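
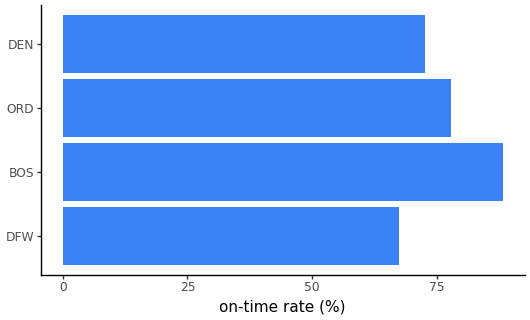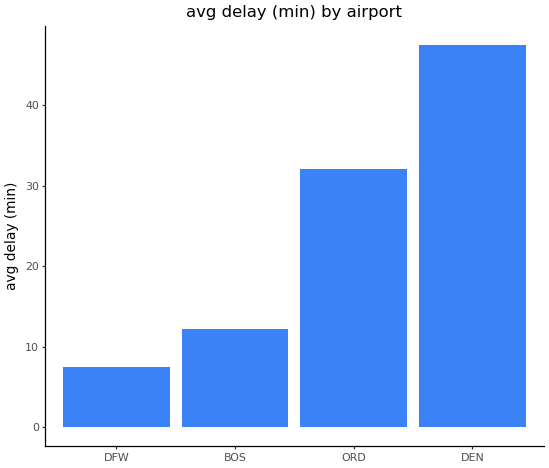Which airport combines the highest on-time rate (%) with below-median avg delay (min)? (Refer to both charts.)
Chart 2 median avg delay (min) ≈ 20; below-median airports: DFW, BOS. Among those, BOS has the highest on-time rate (%) (≈ 90).

BOS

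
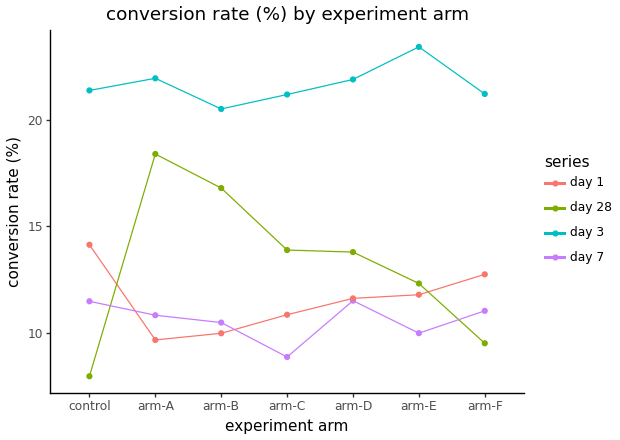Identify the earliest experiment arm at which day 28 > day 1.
arm-A

control: day 28 ≈ 8 vs day 1 ≈ 14 (not yet); arm-A: day 28 ≈ 18 vs day 1 ≈ 10 (first crossover).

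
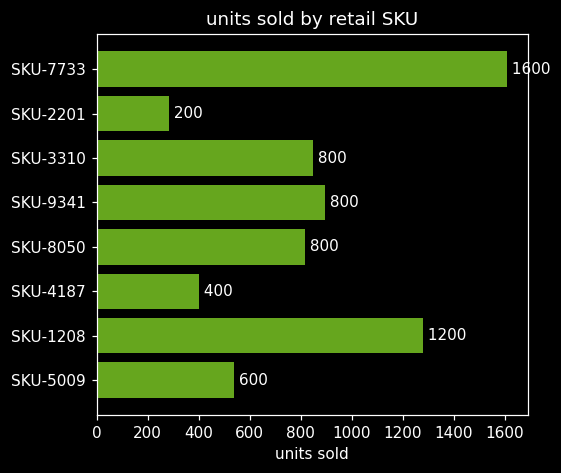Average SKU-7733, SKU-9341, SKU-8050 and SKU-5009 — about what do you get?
≈ 950

(1600 + 800 + 800 + 600) / 4 ≈ 950.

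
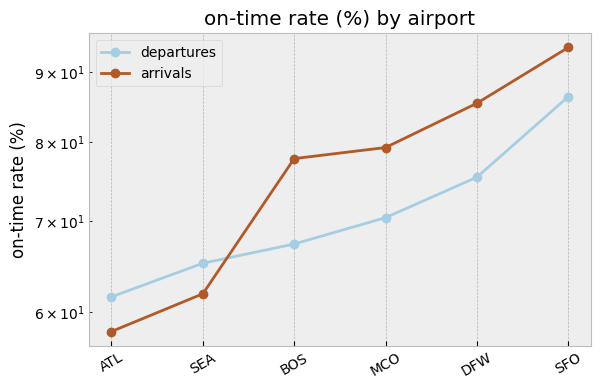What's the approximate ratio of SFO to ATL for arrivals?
SFO ≈ 95, ATL ≈ 60; 95/60 ≈ 1.58.

≈ 1.58×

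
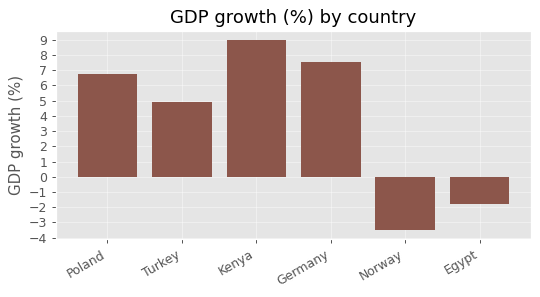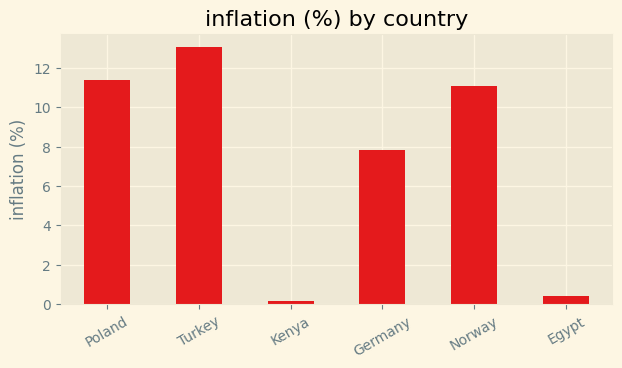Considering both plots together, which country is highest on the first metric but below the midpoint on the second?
Chart 2 median inflation (%) ≈ 10; below-median countries: Kenya, Germany, Egypt. Among those, Kenya has the highest GDP growth (%) (≈ 9).

Kenya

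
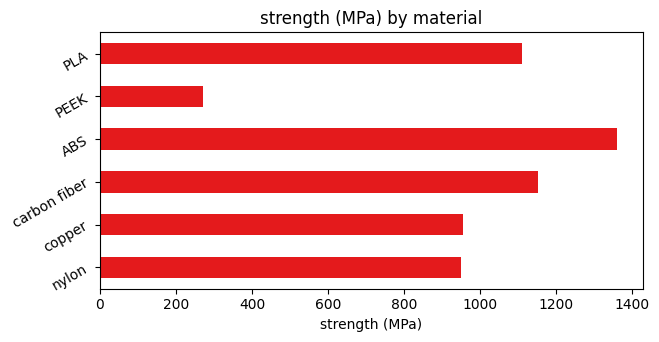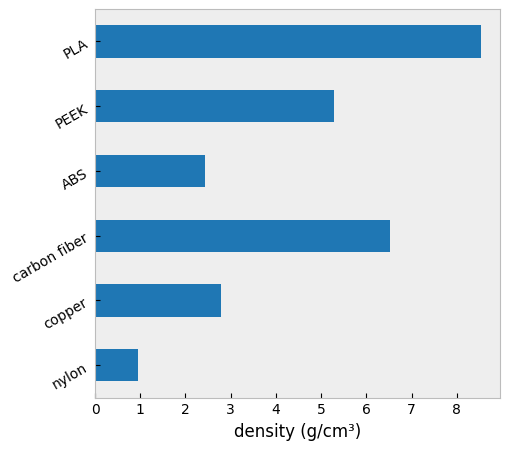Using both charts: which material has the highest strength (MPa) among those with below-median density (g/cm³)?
ABS

Chart 2 median density (g/cm³) ≈ 4; below-median materials: nylon, copper, ABS. Among those, ABS has the highest strength (MPa) (≈ 1400).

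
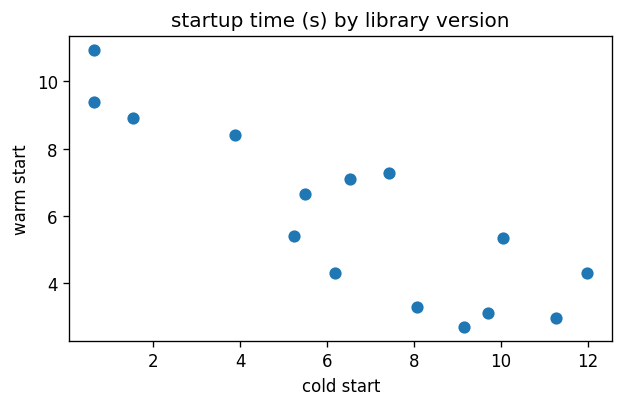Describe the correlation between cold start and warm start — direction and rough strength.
Points are negatively correlated; strong (|r| ≈ 0.9).

negative, strong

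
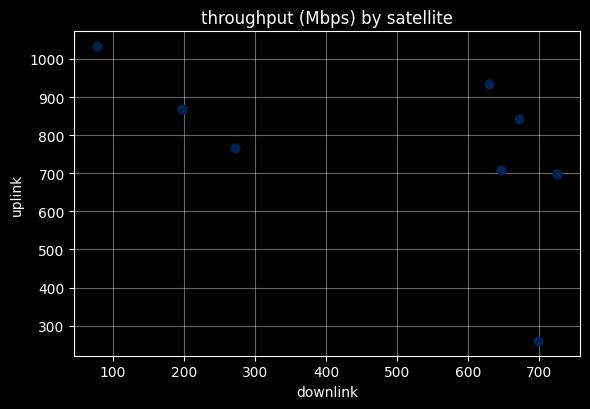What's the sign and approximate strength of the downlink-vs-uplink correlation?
negative, moderate

Points are negatively correlated; moderate (|r| ≈ 0.5).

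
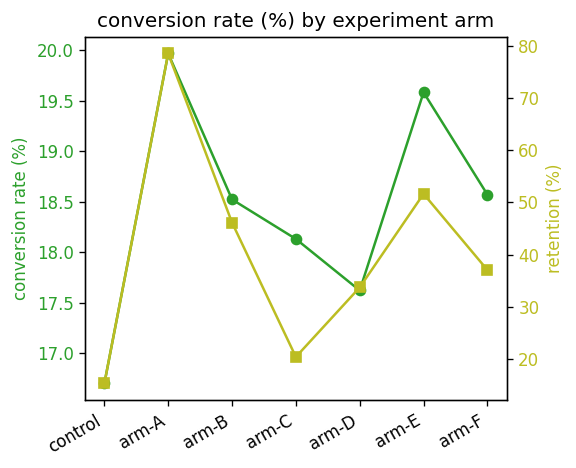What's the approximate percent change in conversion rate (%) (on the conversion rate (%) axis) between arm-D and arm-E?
arm-D ≈ 17.5, arm-E ≈ 19.5; (19.5 − 17.5) / 17.5 ≈ +11.4%.

≈ +11.4%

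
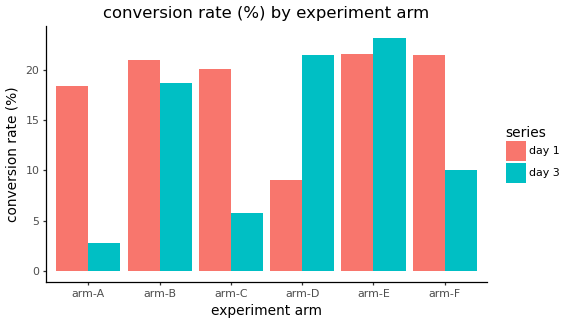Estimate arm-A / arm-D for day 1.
≈ 1.8×

arm-A ≈ 18, arm-D ≈ 10; 18/10 ≈ 1.8.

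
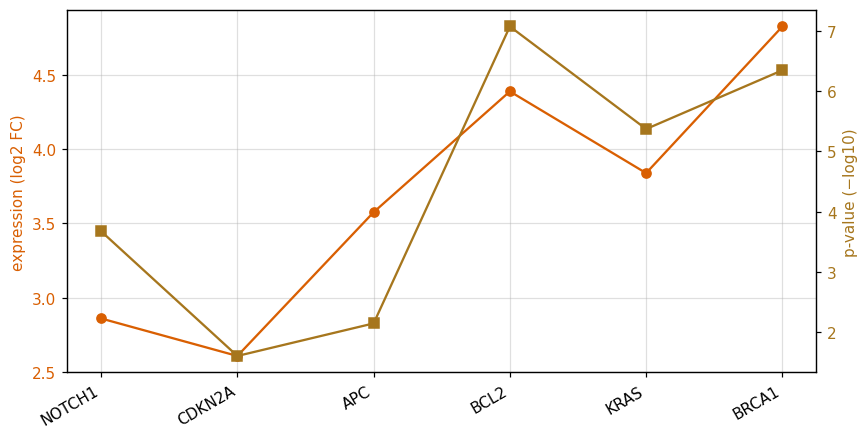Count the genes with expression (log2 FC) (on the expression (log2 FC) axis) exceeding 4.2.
2

Above 4.2: BCL2, BRCA1.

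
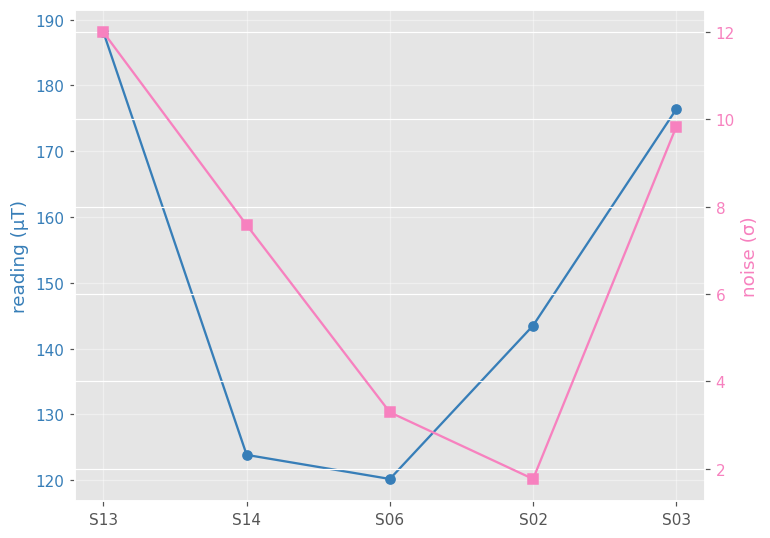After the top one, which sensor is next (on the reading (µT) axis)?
Top 3 (on the reading (µT) axis): S13 ≈ 190, S03 ≈ 180, S02 ≈ 140.

S03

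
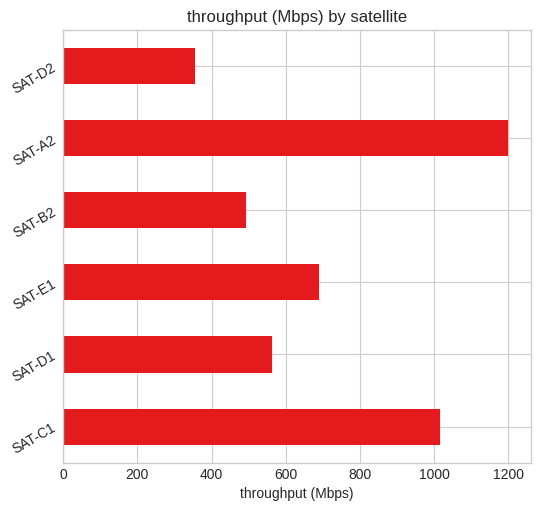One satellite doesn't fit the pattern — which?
SAT-A2 ≈ 1200; the rest sit between ≈ 400 and ≈ 1000.

SAT-A2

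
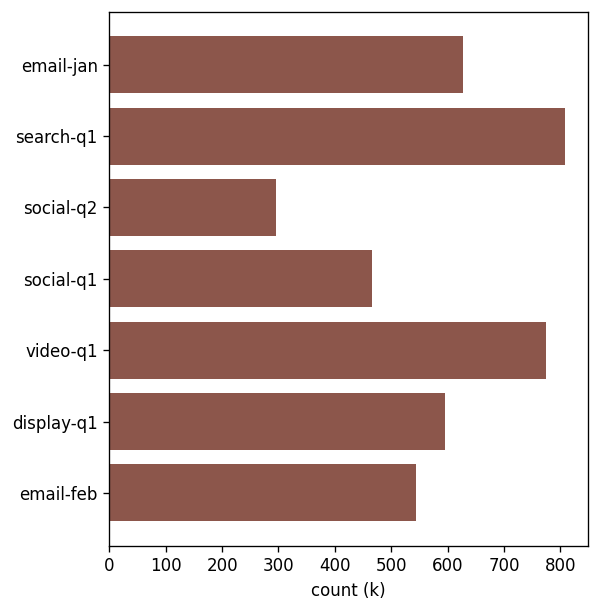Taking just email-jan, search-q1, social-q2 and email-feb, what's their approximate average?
≈ 550

(600 + 800 + 300 + 500) / 4 ≈ 550.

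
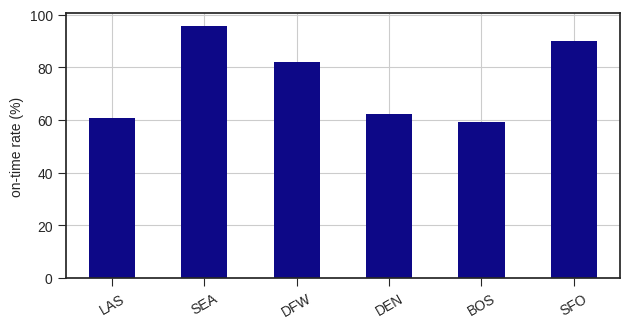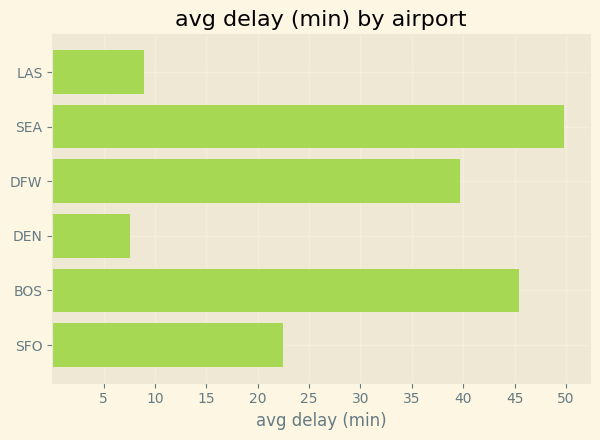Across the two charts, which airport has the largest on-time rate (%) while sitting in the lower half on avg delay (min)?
Chart 2 median avg delay (min) ≈ 30; below-median airports: LAS, DEN, SFO. Among those, SFO has the highest on-time rate (%) (≈ 90).

SFO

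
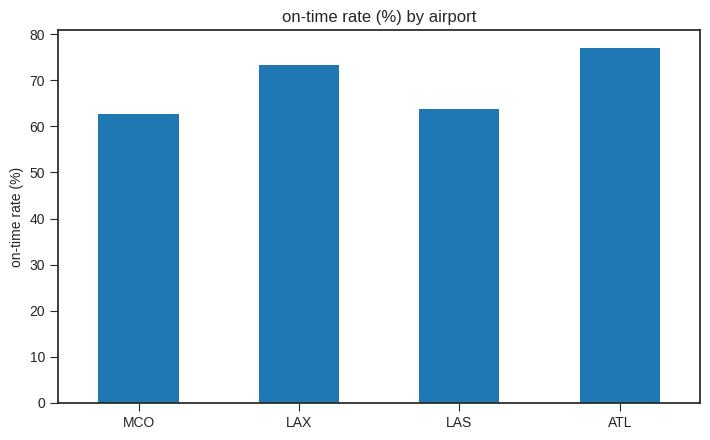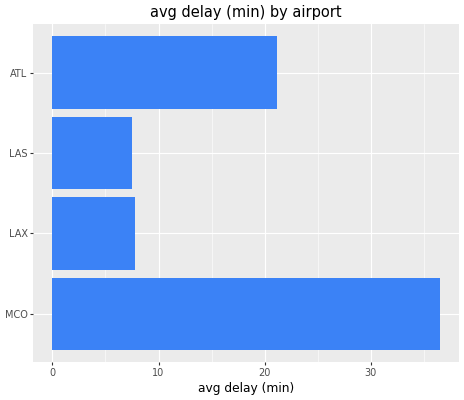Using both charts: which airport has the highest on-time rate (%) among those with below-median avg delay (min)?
Chart 2 median avg delay (min) ≈ 15; below-median airports: LAX, LAS. Among those, LAX has the highest on-time rate (%) (≈ 70).

LAX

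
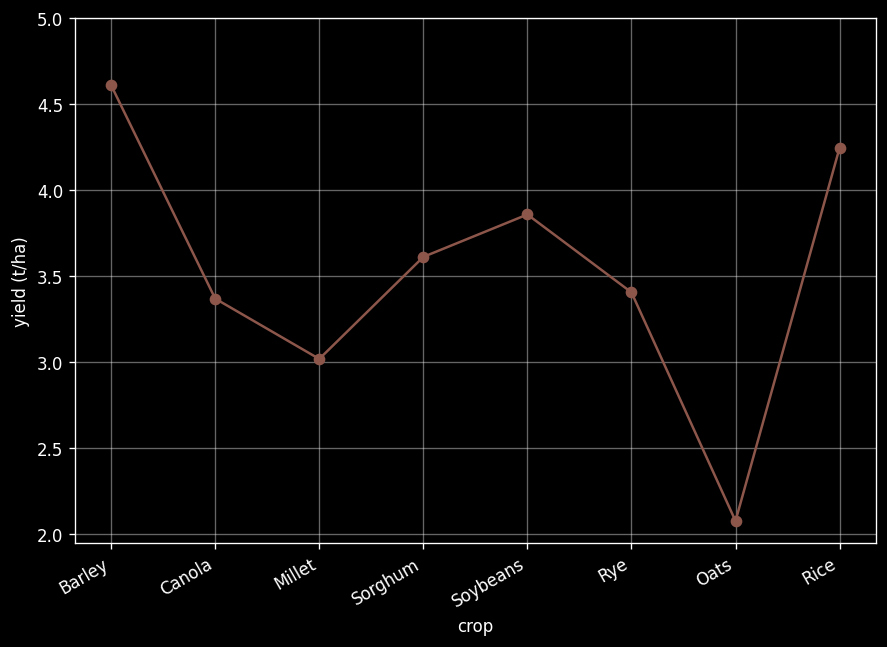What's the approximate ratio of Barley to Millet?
Barley ≈ 4.5, Millet ≈ 3.0; 4.5/3.0 ≈ 1.5.

≈ 1.5×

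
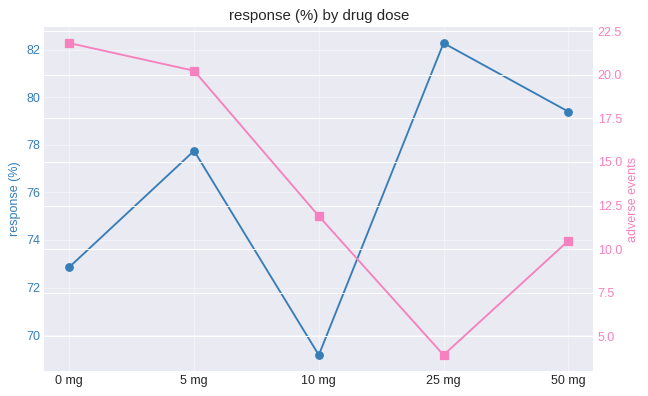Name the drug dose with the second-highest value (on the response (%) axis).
Top 3 (on the response (%) axis): 25 mg ≈ 82, 50 mg ≈ 80, 5 mg ≈ 78.

50 mg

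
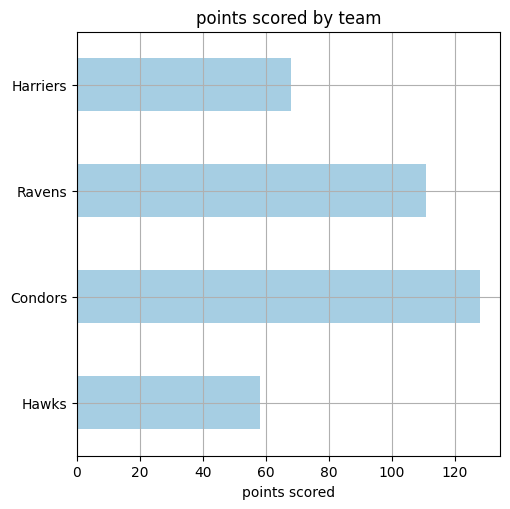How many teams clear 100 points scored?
Above 100: Condors, Ravens.

2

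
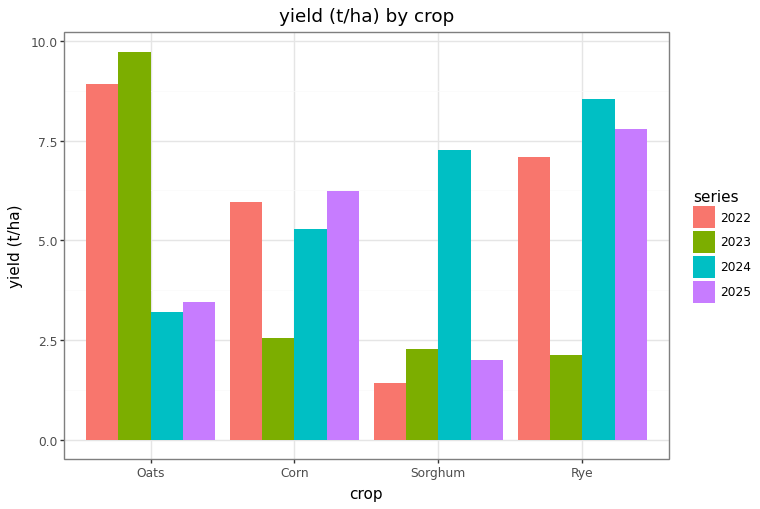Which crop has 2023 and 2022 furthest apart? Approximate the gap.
Rye, ≈ 5 t/ha

Rye: 2023 ≈ 2, 2022 ≈ 7 → gap ≈ 5. Next-largest (Corn) is only ≈ 3.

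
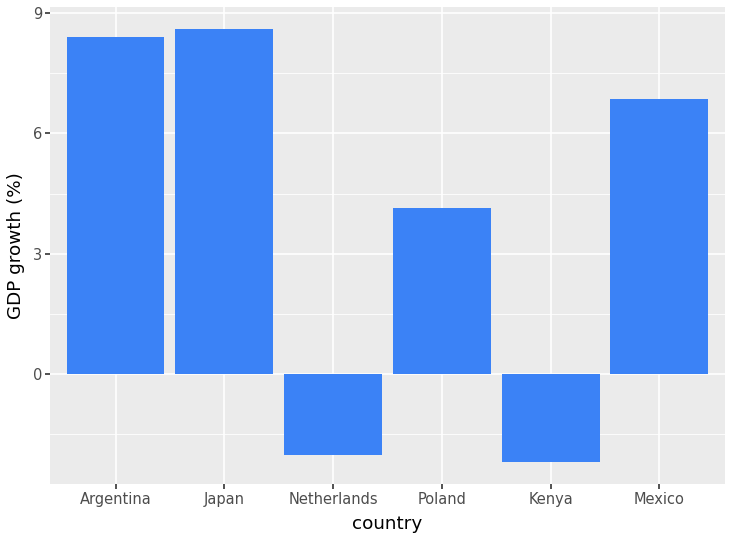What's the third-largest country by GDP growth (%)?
Top 4: Japan ≈ 9, Argentina ≈ 8, Mexico ≈ 7, Poland ≈ 4.

Mexico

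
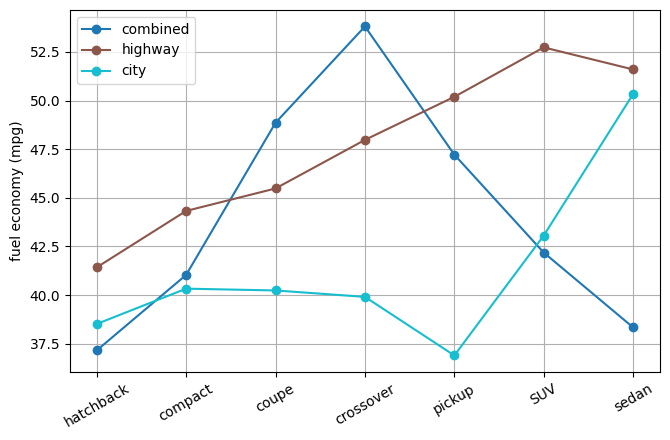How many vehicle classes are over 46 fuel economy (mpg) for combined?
Above 46: coupe, crossover, pickup.

3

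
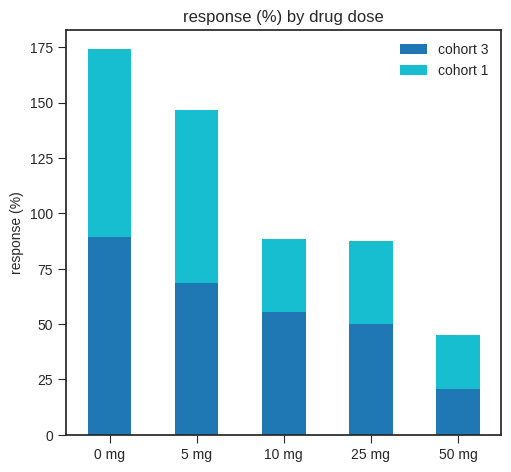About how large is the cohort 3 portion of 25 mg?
≈ 40

cohort 3 top ≈ 40, bottom ≈ 0; segment ≈ 40.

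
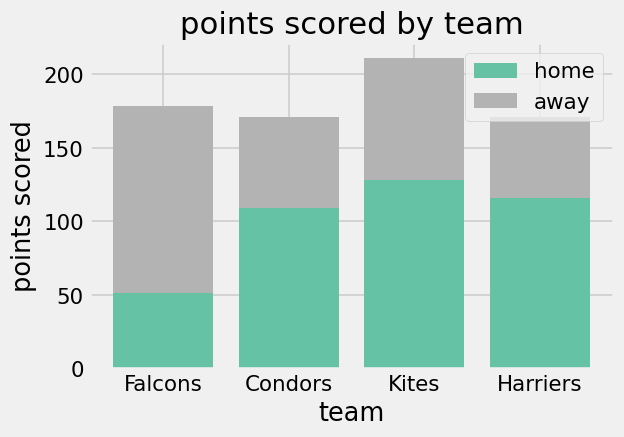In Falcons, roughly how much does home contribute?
≈ 60

home top ≈ 60, bottom ≈ 0; segment ≈ 60.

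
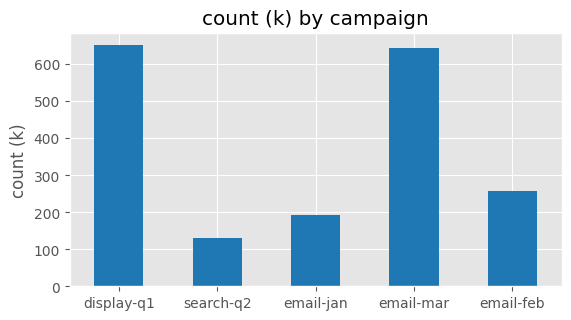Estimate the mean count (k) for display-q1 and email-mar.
(700 + 600) / 2 ≈ 650.

≈ 650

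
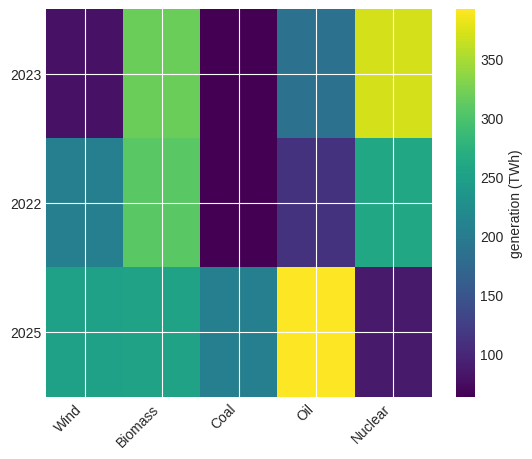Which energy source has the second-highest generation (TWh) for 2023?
Biomass

Top 3 for 2023: Nuclear ≈ 350, Biomass ≈ 300, Oil ≈ 200.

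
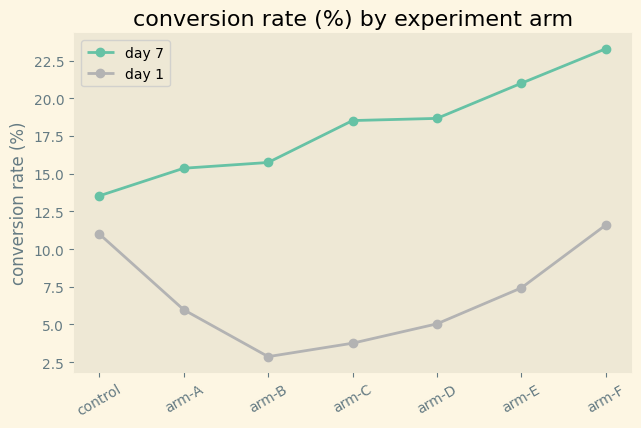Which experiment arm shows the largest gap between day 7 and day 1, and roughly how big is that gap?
arm-C, ≈ 14 %

arm-C: day 7 ≈ 18, day 1 ≈ 4 → gap ≈ 14. Next-largest (arm-D) is only ≈ 12.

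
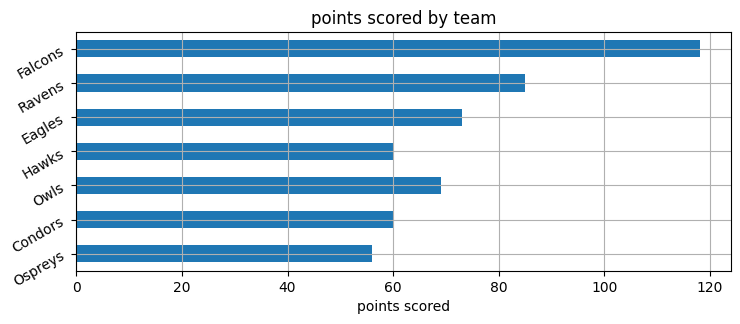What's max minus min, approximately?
≈ 60

Max Falcons ≈ 120, min Ospreys ≈ 60; range ≈ 60.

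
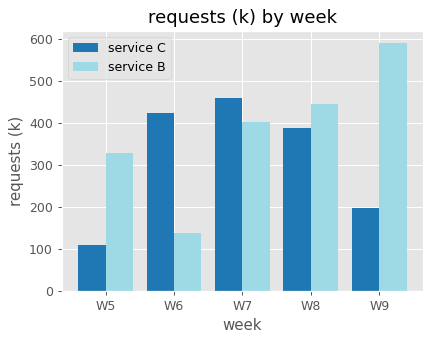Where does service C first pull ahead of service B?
W5: service C ≈ 100 vs service B ≈ 350 (not yet); W6: service C ≈ 400 vs service B ≈ 150 (first crossover).

W6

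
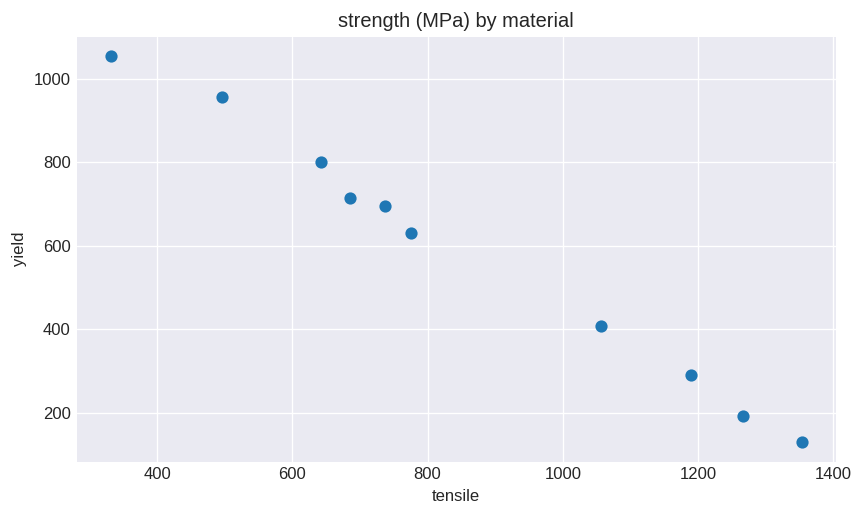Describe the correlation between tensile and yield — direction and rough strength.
negative, strong

Points are negatively correlated; strong (|r| ≈ 1.0).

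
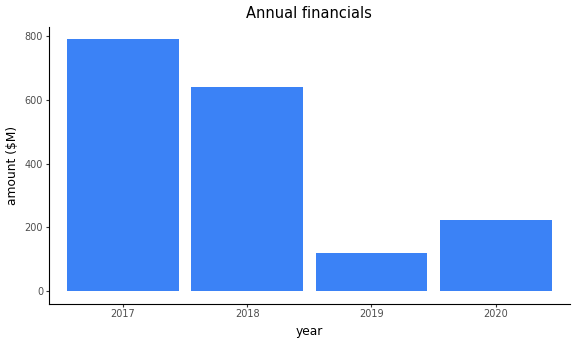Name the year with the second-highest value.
2018

Top 3: 2017 ≈ 800, 2018 ≈ 600, 2020 ≈ 200.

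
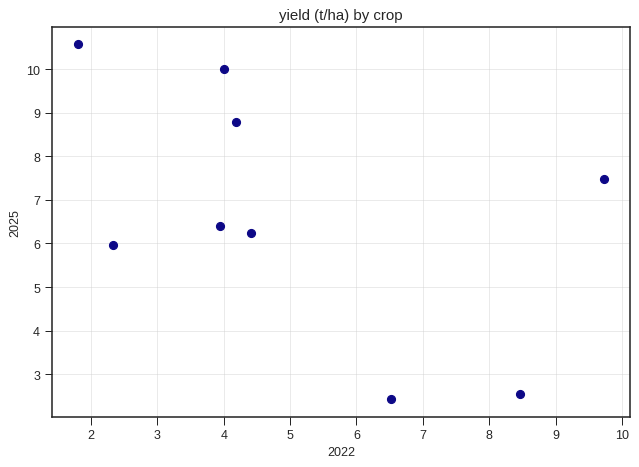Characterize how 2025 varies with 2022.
Points are negatively correlated; moderate (|r| ≈ 0.5).

negative, moderate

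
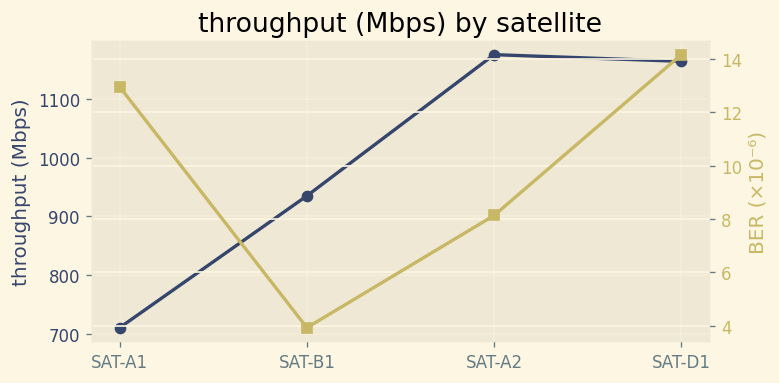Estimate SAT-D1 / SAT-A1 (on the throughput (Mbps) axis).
≈ 1.64×

SAT-D1 ≈ 1150, SAT-A1 ≈ 700; 1150/700 ≈ 1.64.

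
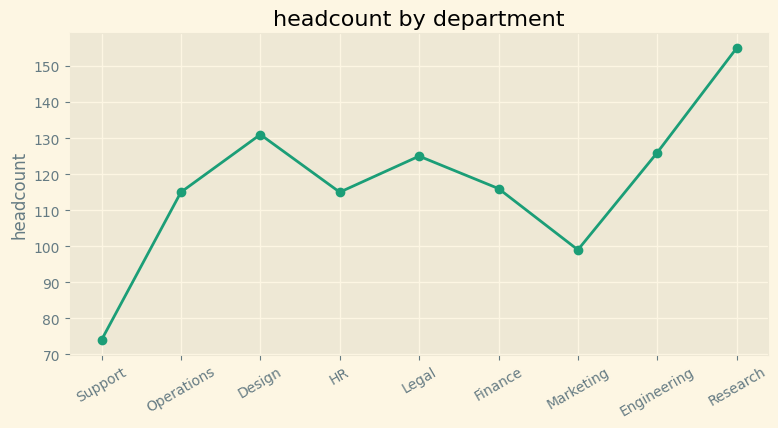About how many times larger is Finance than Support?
Finance ≈ 120, Support ≈ 70; 120/70 ≈ 1.71.

≈ 1.71×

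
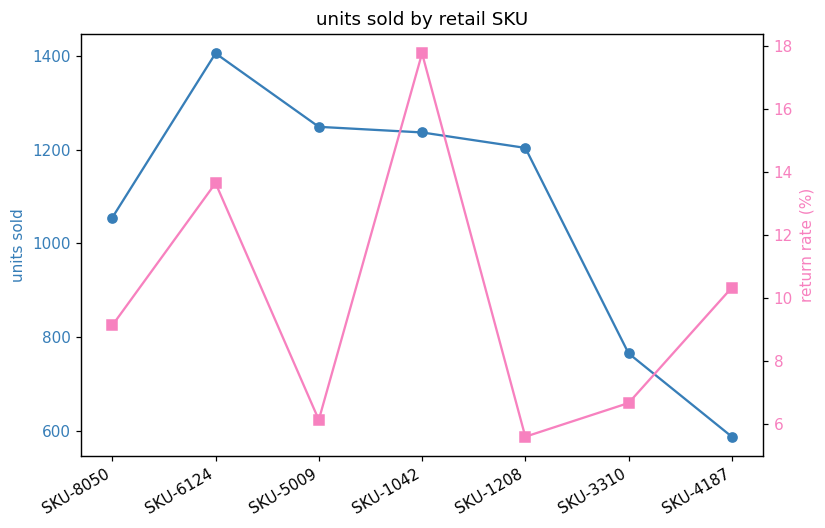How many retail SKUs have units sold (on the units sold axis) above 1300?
Above 1300: SKU-6124.

1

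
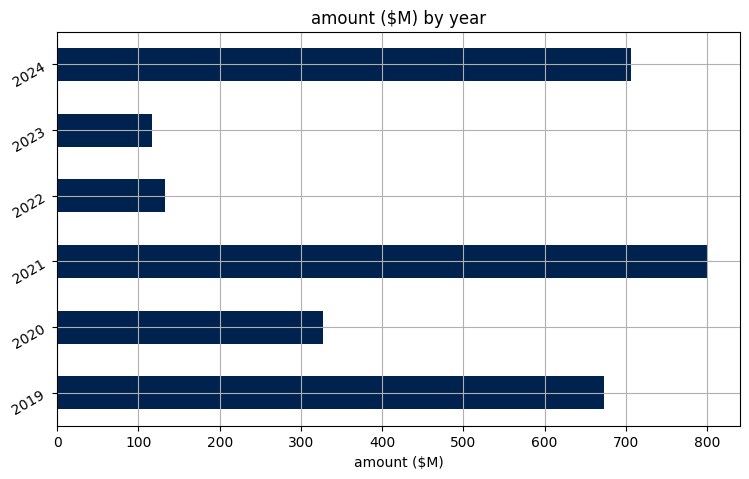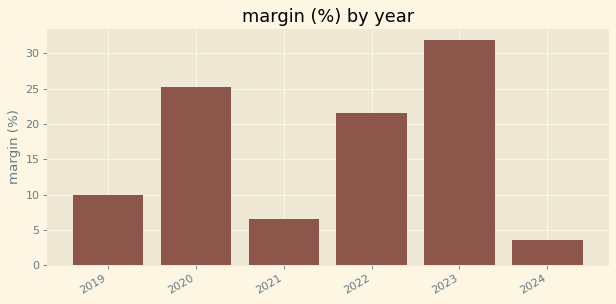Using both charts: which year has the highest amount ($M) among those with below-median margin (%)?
Chart 2 median margin (%) ≈ 15; below-median years: 2019, 2021, 2024. Among those, 2021 has the highest amount ($M) (≈ 800).

2021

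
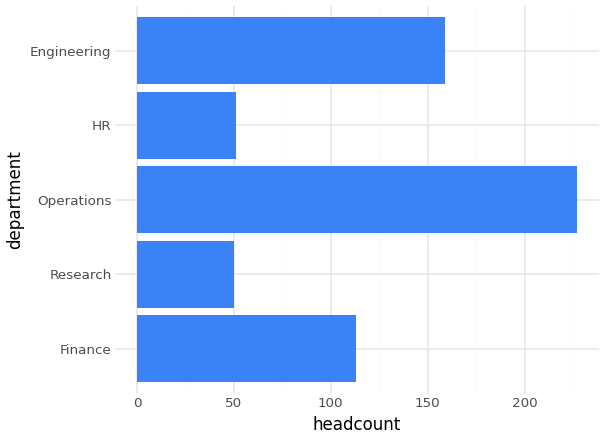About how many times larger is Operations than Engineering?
≈ 1.38×

Operations ≈ 220, Engineering ≈ 160; 220/160 ≈ 1.38.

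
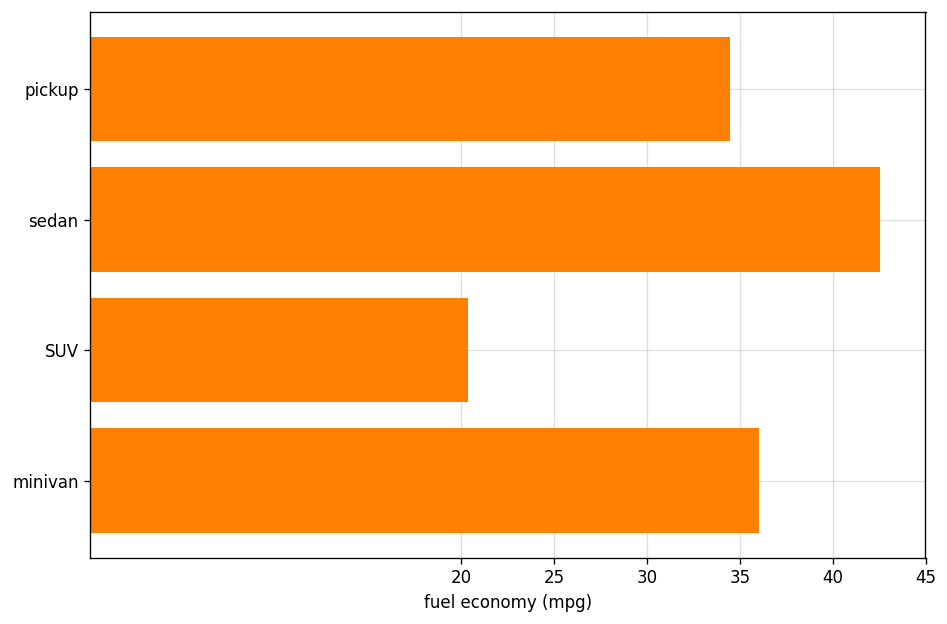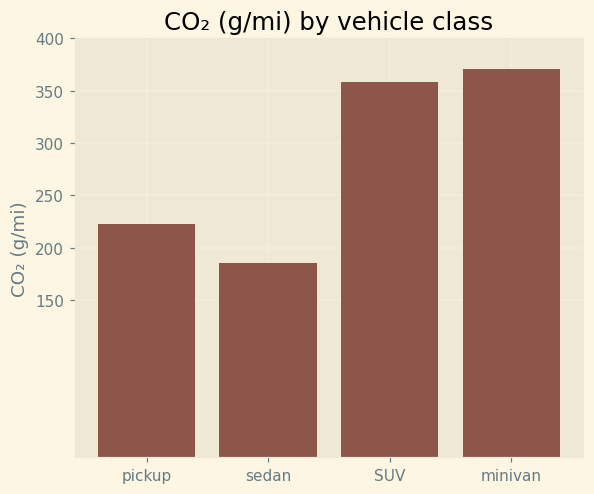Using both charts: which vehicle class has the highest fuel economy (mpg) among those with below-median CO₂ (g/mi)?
sedan

Chart 2 median CO₂ (g/mi) ≈ 300; below-median vehicle classes: pickup, sedan. Among those, sedan has the highest fuel economy (mpg) (≈ 45).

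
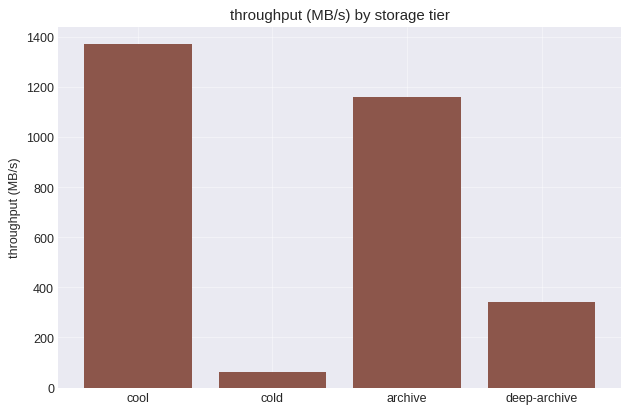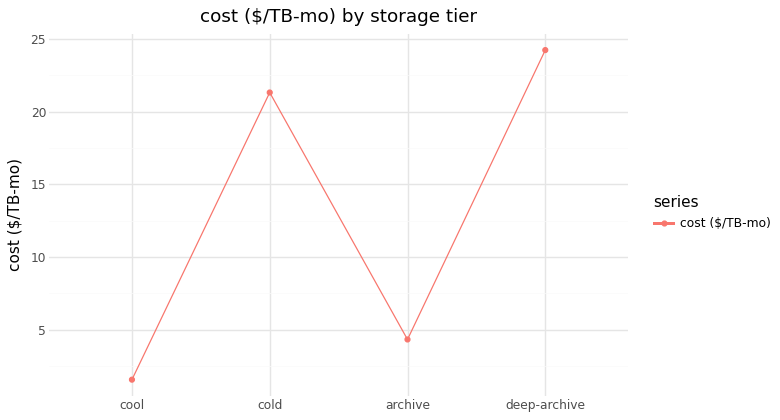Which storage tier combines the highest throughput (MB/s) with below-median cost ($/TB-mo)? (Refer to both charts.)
Chart 2 median cost ($/TB-mo) ≈ 15; below-median storage tiers: cool, archive. Among those, cool has the highest throughput (MB/s) (≈ 1400).

cool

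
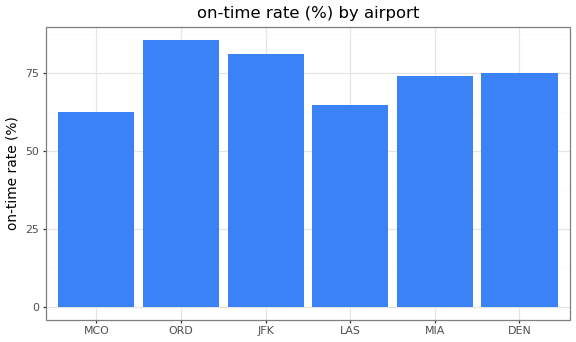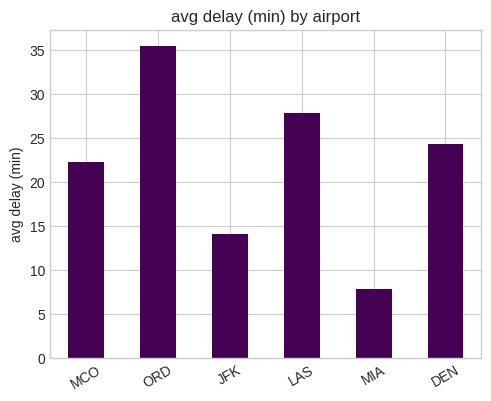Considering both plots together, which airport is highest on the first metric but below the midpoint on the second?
JFK

Chart 2 median avg delay (min) ≈ 25; below-median airports: MCO, JFK, MIA. Among those, JFK has the highest on-time rate (%) (≈ 80).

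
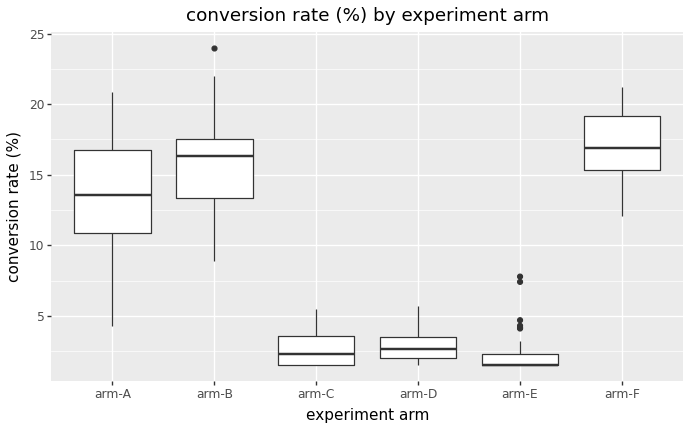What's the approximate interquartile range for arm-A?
≈ 6

Q3 ≈ 16, Q1 ≈ 10; IQR ≈ 6.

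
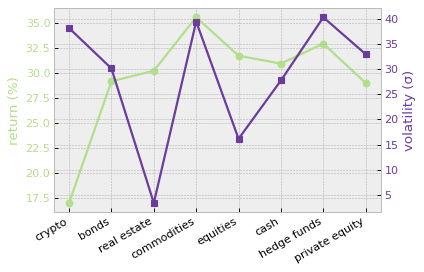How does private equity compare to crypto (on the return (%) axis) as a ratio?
≈ 1.67×

private equity ≈ 30, crypto ≈ 18; 30/18 ≈ 1.67.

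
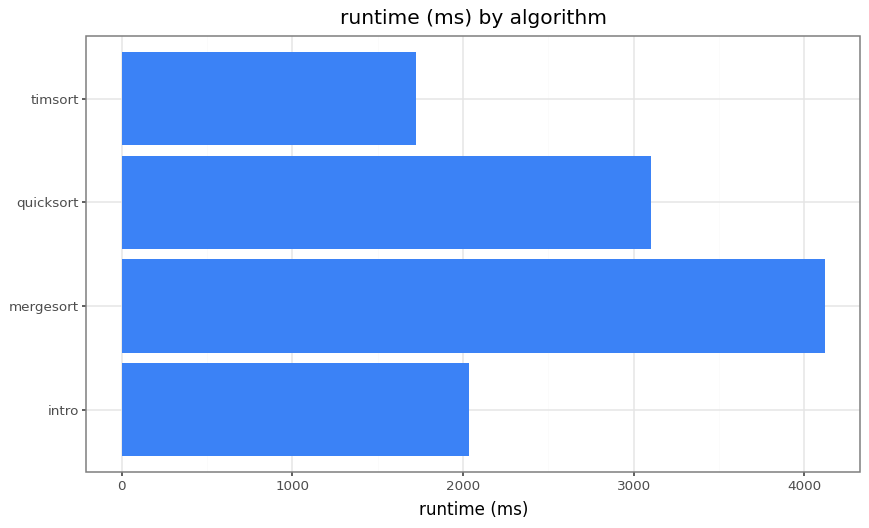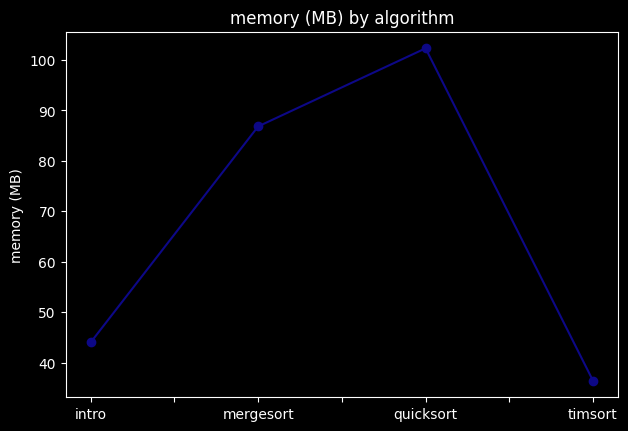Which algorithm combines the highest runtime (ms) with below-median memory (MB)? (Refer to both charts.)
intro

Chart 2 median memory (MB) ≈ 70; below-median algorithms: intro, timsort. Among those, intro has the highest runtime (ms) (≈ 2000).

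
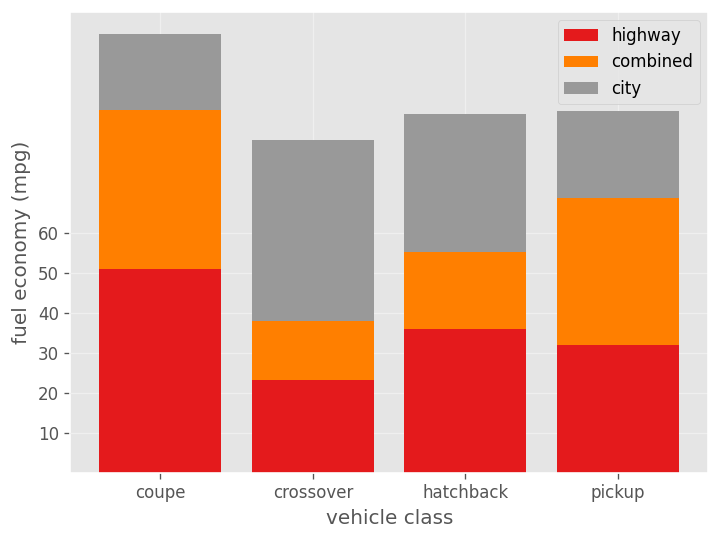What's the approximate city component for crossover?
city top ≈ 80, bottom ≈ 40; segment ≈ 40.

≈ 40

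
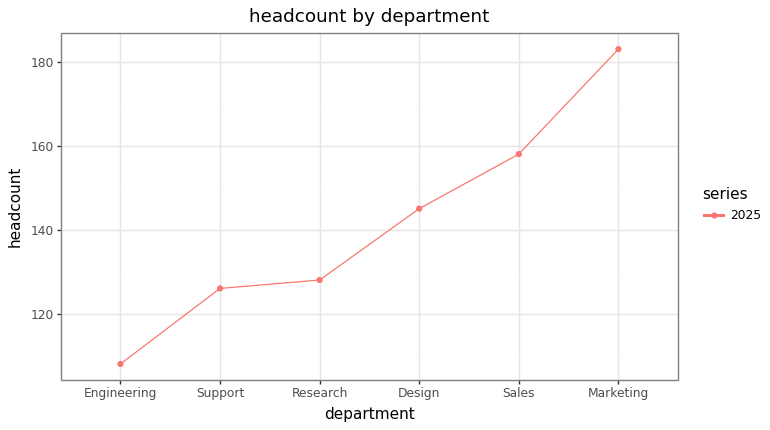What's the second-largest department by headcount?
Top 3: Marketing ≈ 180, Sales ≈ 160, Design ≈ 140.

Sales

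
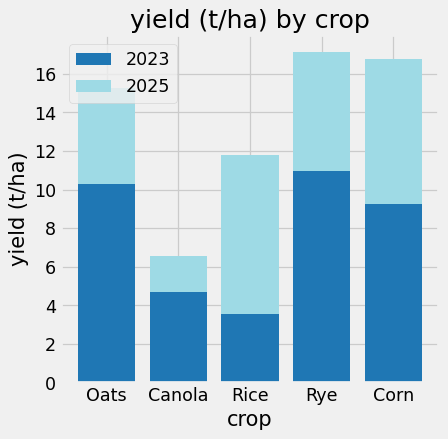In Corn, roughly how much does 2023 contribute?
2023 top ≈ 10, bottom ≈ 0; segment ≈ 10.

≈ 10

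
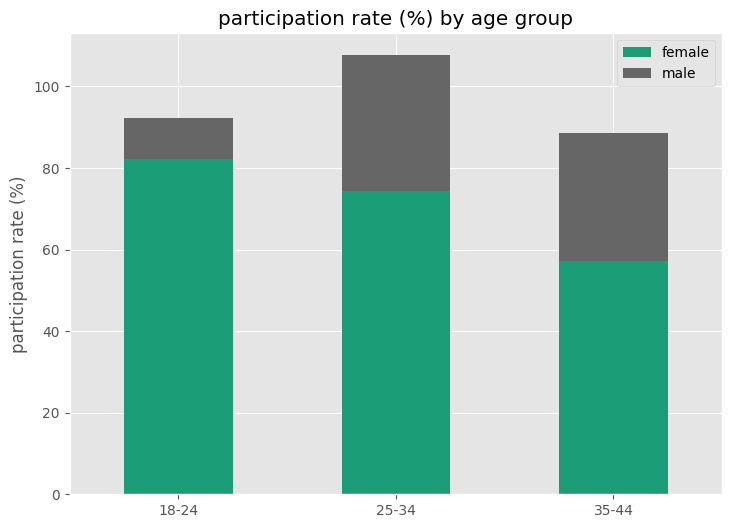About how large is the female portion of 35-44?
female top ≈ 60, bottom ≈ 0; segment ≈ 60.

≈ 60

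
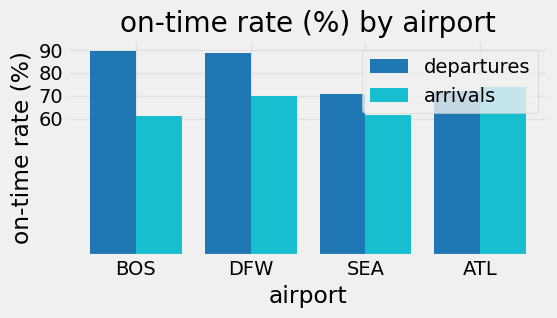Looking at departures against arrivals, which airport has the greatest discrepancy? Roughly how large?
BOS: departures ≈ 90, arrivals ≈ 60 → gap ≈ 30. Next-largest (DFW) is only ≈ 20.

BOS, ≈ 30 %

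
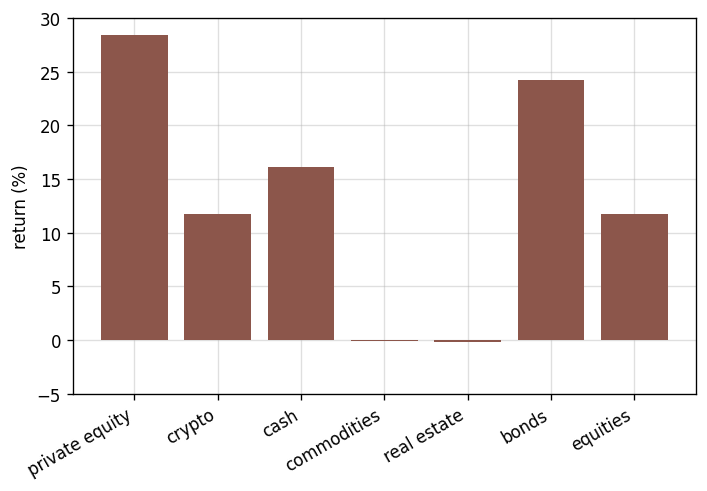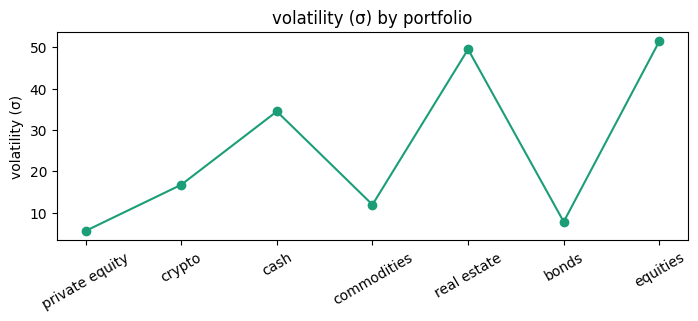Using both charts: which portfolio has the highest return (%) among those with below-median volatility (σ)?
Chart 2 median volatility (σ) ≈ 15; below-median portfolios: private equity, commodities, bonds. Among those, private equity has the highest return (%) (≈ 30).

private equity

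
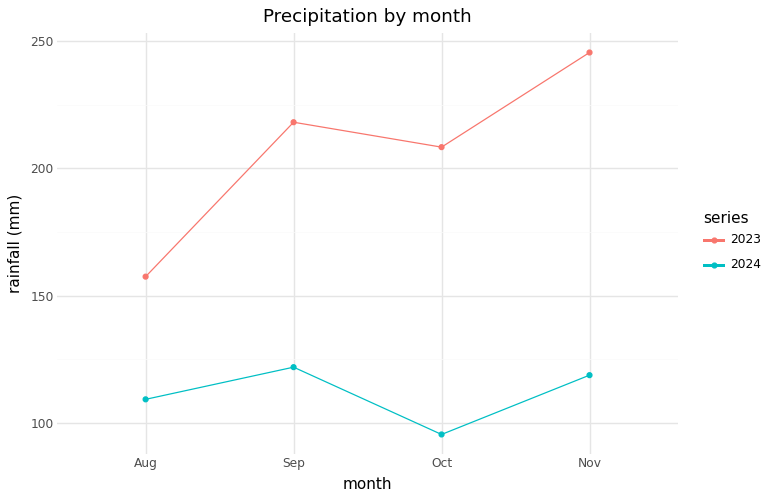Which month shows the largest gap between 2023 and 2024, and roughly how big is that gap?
Nov, ≈ 120 mm

Nov: 2023 ≈ 240, 2024 ≈ 120 → gap ≈ 120. Next-largest (Oct) is only ≈ 100.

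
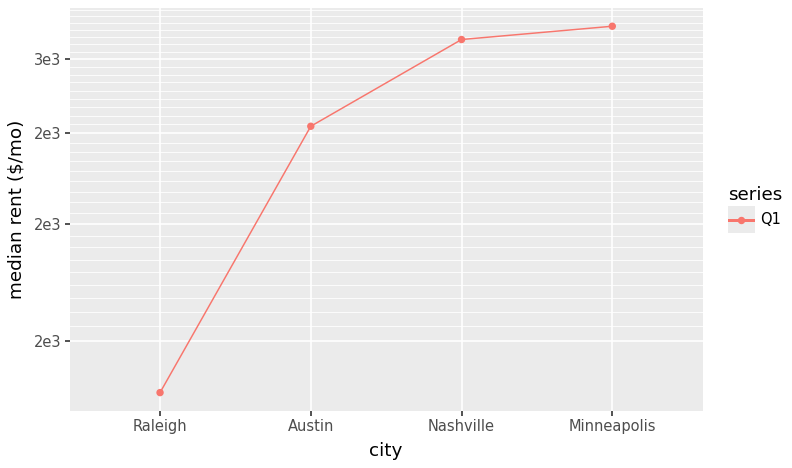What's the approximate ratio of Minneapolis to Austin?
≈ 1.23×

Minneapolis ≈ 3200, Austin ≈ 2600; 3200/2600 ≈ 1.23.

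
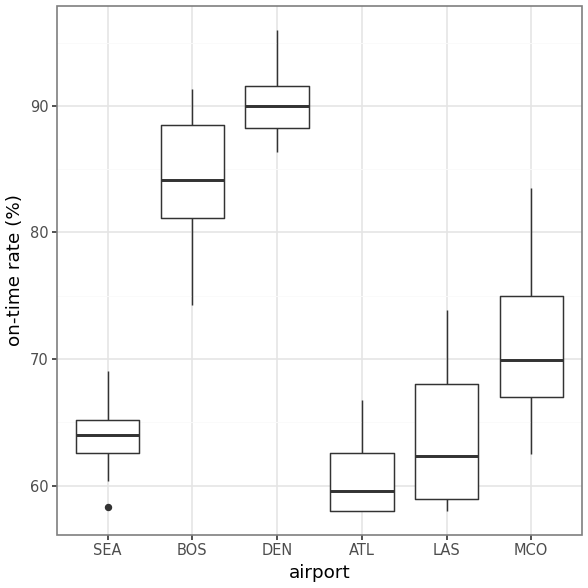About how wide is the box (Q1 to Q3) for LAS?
Q3 ≈ 70, Q1 ≈ 60; IQR ≈ 10.

≈ 10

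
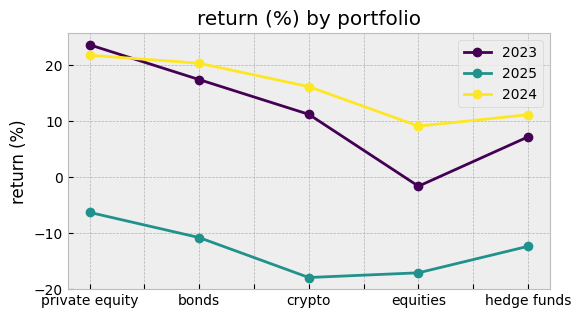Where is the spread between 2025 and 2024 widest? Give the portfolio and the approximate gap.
crypto: 2025 ≈ -20, 2024 ≈ 15 → gap ≈ 35. Next-largest (bonds) is only ≈ 30.

crypto, ≈ 35 %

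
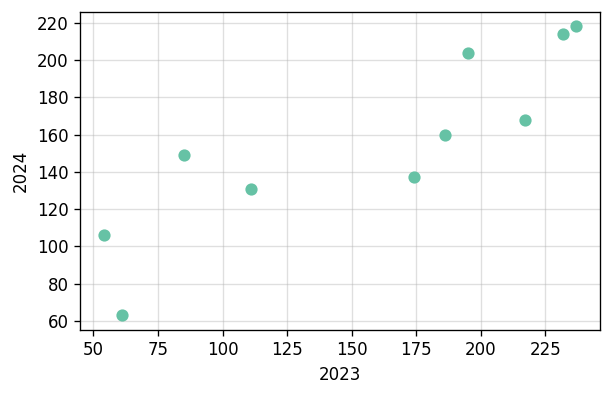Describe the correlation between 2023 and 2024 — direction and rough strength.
Points are positively correlated; strong (|r| ≈ 0.9).

positive, strong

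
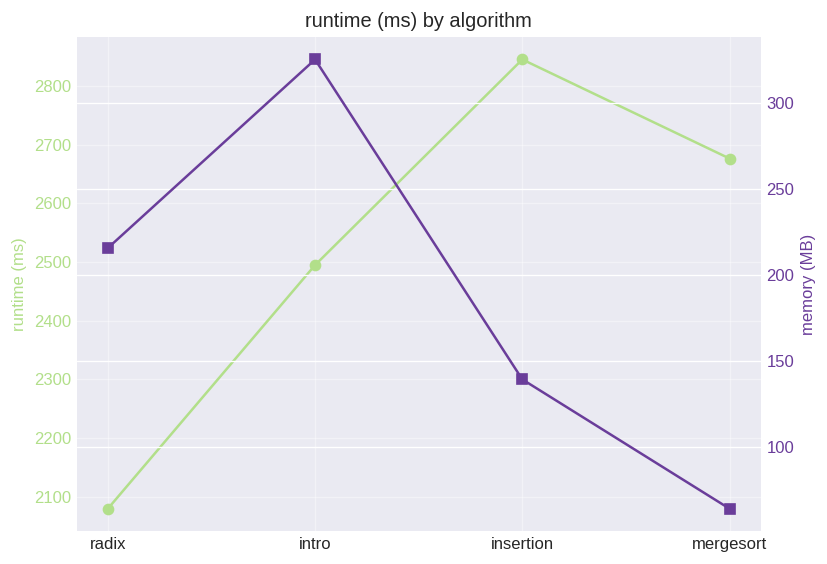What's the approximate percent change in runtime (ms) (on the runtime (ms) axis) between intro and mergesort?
≈ +8%

intro ≈ 2500, mergesort ≈ 2700; (2700 − 2500) / 2500 ≈ +8%.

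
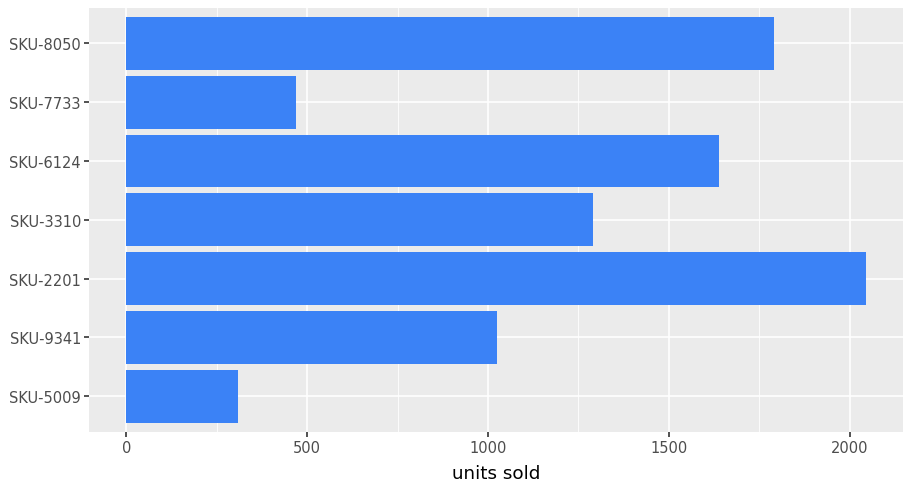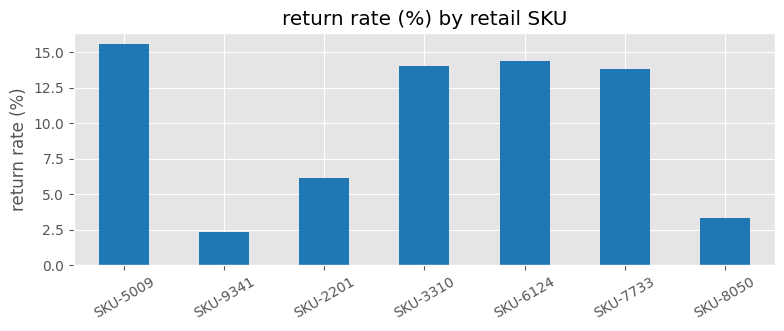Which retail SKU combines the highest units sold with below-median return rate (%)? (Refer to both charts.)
Chart 2 median return rate (%) ≈ 14; below-median retail SKUs: SKU-9341, SKU-2201, SKU-8050. Among those, SKU-2201 has the highest units sold (≈ 2000).

SKU-2201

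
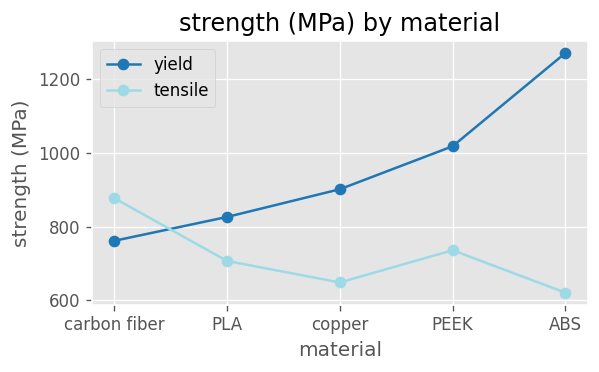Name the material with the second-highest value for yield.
PEEK

Top 3 for yield: ABS ≈ 1300, PEEK ≈ 1000, copper ≈ 900.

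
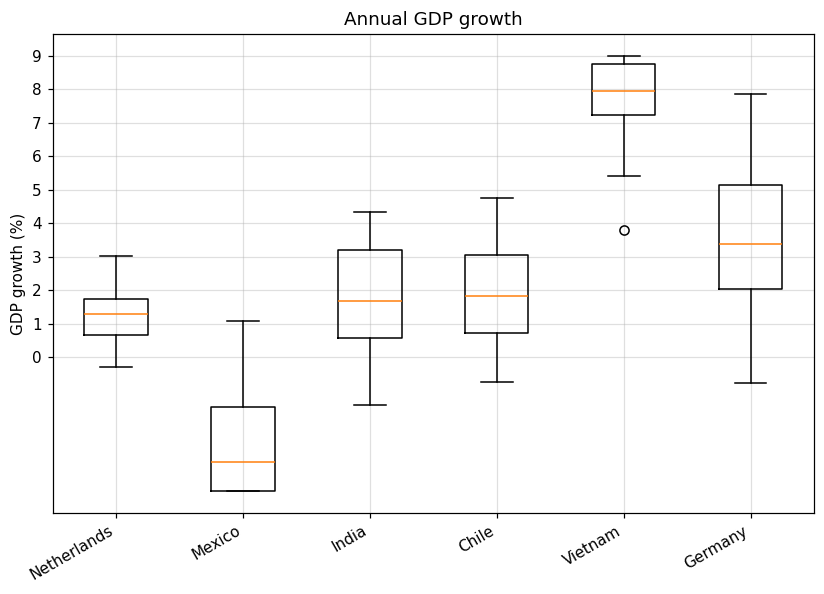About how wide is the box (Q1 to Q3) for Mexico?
≈ 3

Q3 ≈ -1, Q1 ≈ -4; IQR ≈ 3.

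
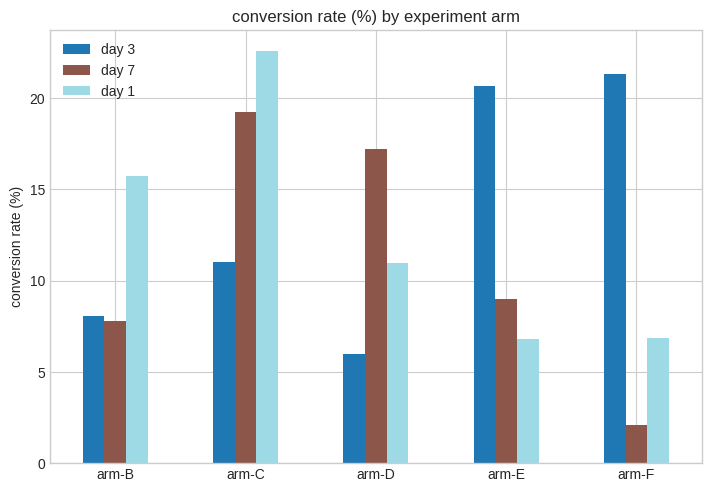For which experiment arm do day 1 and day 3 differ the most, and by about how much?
arm-F, ≈ 16 %

arm-F: day 1 ≈ 6, day 3 ≈ 22 → gap ≈ 16. Next-largest (arm-E) is only ≈ 14.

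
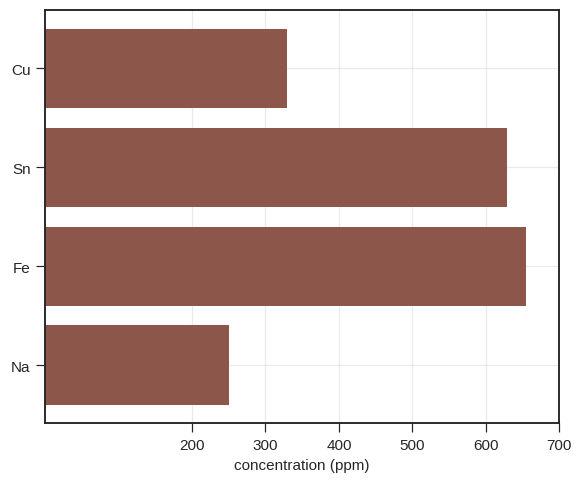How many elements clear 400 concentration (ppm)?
2

Above 400: Sn, Fe.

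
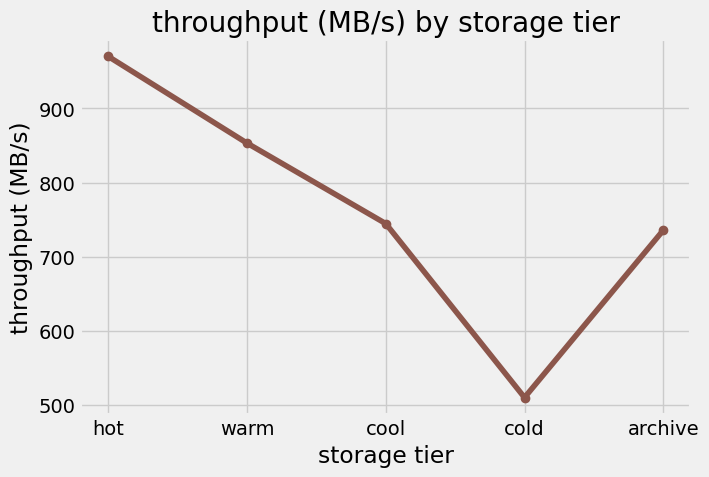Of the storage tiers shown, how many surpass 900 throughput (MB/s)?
Above 900: hot.

1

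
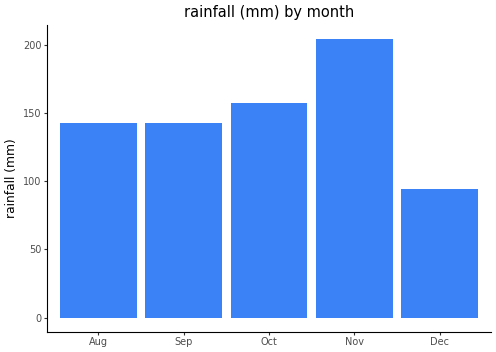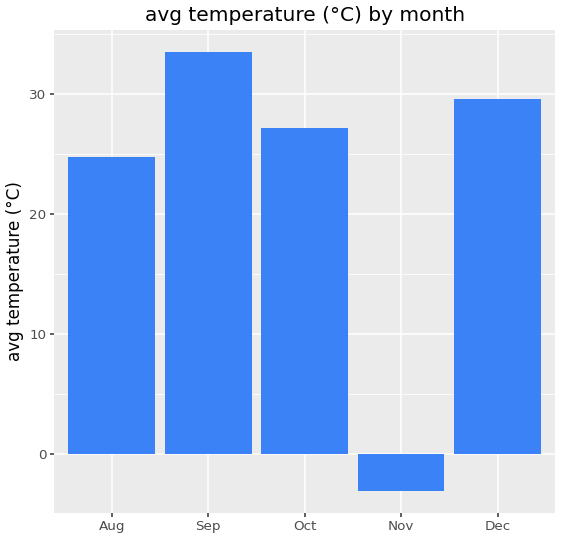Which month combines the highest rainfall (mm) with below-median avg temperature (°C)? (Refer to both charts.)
Nov

Chart 2 median avg temperature (°C) ≈ 25; below-median months: Aug, Nov. Among those, Nov has the highest rainfall (mm) (≈ 200).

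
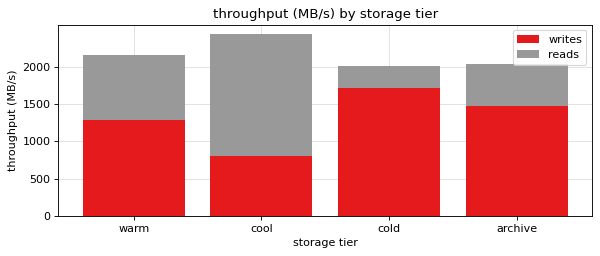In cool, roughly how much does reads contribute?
reads top ≈ 2500, bottom ≈ 1000; segment ≈ 1500.

≈ 1500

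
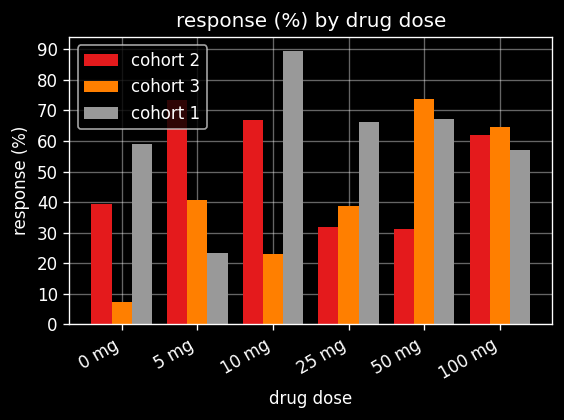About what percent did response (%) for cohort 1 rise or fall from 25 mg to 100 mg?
≈ -14.3%

25 mg ≈ 70, 100 mg ≈ 60; (60 − 70) / 70 ≈ -14.3%.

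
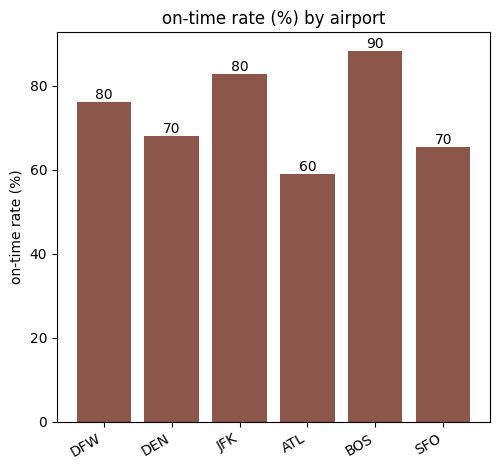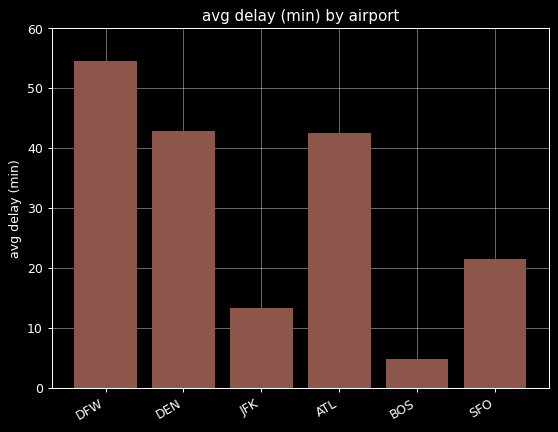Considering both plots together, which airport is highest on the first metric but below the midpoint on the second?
Chart 2 median avg delay (min) ≈ 30; below-median airports: JFK, BOS, SFO. Among those, BOS has the highest on-time rate (%) (≈ 90).

BOS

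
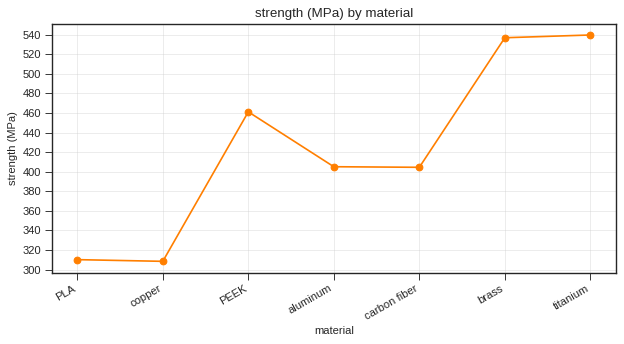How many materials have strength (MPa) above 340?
5

Above 340: PEEK, aluminum, carbon fiber, brass, titanium.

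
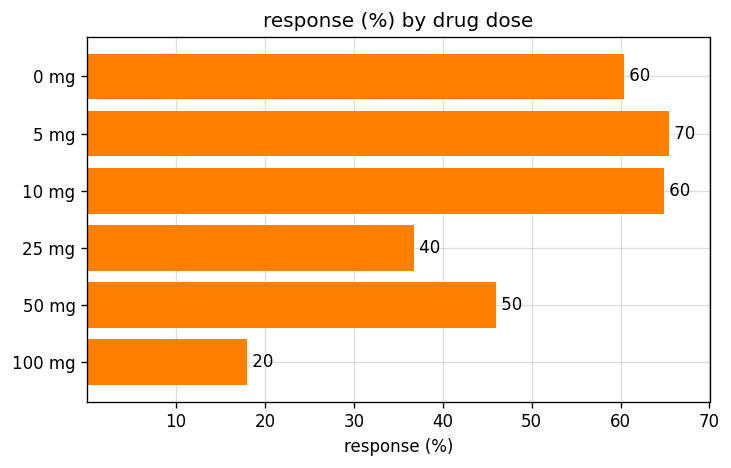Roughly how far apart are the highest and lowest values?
Max 5 mg ≈ 70, min 100 mg ≈ 20; range ≈ 50.

≈ 50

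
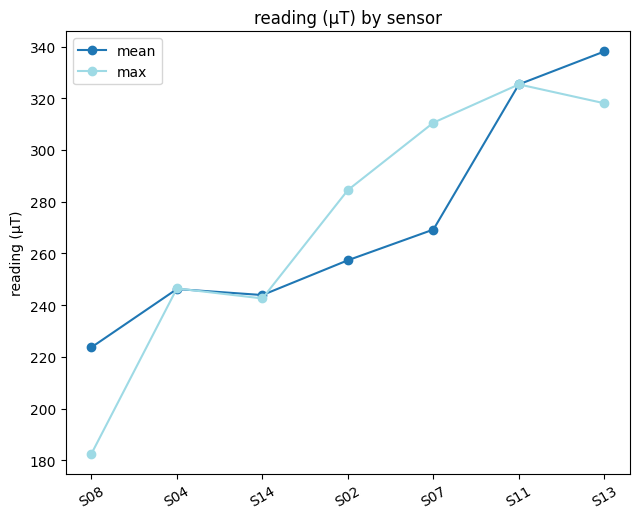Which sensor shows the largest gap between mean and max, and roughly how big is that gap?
S07, ≈ 60 µT

S07: mean ≈ 260, max ≈ 320 → gap ≈ 60. Next-largest (S08) is only ≈ 40.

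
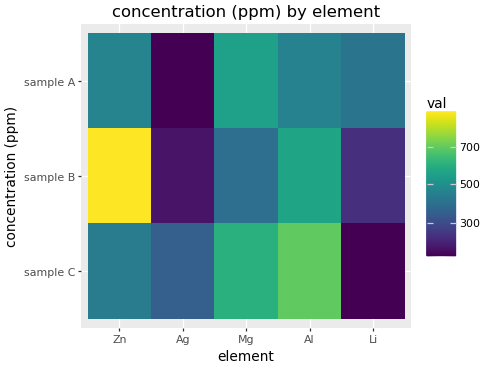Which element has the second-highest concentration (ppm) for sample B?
Al

Top 3 for sample B: Zn ≈ 900, Al ≈ 600, Mg ≈ 400.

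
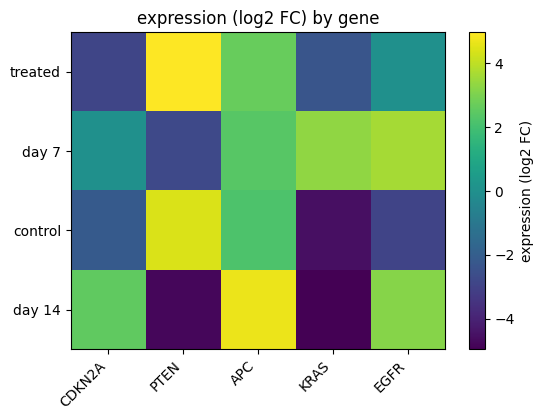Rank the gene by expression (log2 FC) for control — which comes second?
Top 3 for control: PTEN ≈ 4, APC ≈ 2, CDKN2A ≈ -2.

APC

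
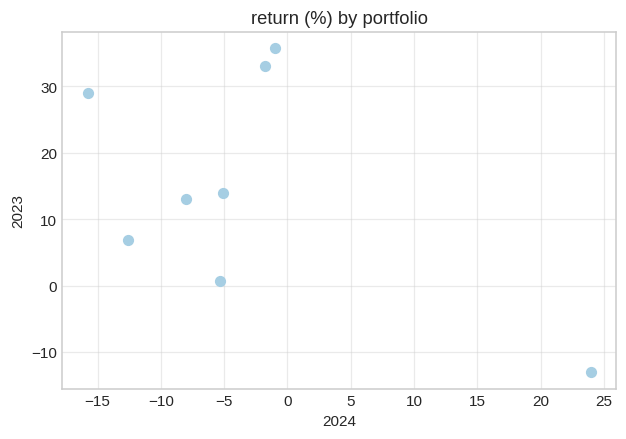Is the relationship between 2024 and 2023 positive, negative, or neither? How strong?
negative, moderate

Points are negatively correlated; moderate (|r| ≈ 0.5).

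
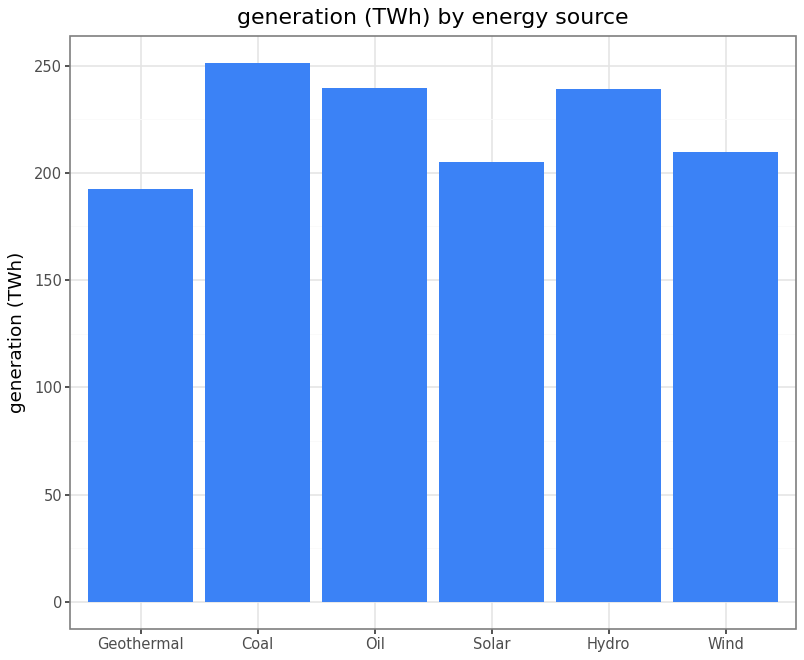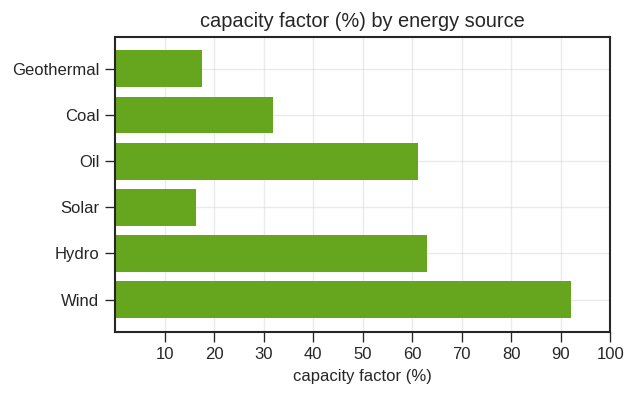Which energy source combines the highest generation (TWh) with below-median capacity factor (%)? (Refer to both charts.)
Coal

Chart 2 median capacity factor (%) ≈ 50; below-median energy sources: Geothermal, Coal, Solar. Among those, Coal has the highest generation (TWh) (≈ 250).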